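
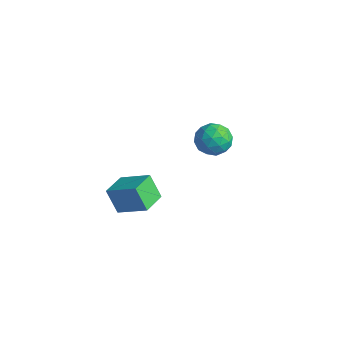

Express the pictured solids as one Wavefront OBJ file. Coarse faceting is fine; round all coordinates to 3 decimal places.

v -3.444 3.655 -0.364
v -2.704 3.966 -1.121
v -2.476 2.194 -0.019
v -1.736 2.505 -0.776
v -1.838 3.076 0.163
v -2.437 3.979 -0.05
v -2.743 2.181 -1.09
v -3.342 3.084 -1.303
v -2.271 3.055 -1.57
v -1.711 3.609 -0.796
v -3.469 2.551 -0.344
v -2.909 3.105 0.43
v -3.159 3.939 -0.773
v -2.021 2.221 -0.367
v -2.081 2.557 0.185
v -1.646 2.74 -0.26
v -3.002 3.947 -0.143
v -2.567 4.13 -0.589
v -2.058 3.606 0.166
v -2.613 2.03 -0.551
v -2.178 2.213 -0.997
v -3.534 3.42 -0.88
v -3.099 3.603 -1.325
v -3.122 2.554 -1.306
v -2.469 3.586 -1.482
v -1.9 2.727 -1.279
v -2.492 2.537 -1.463
v -2.844 3.068 -1.589
v -2.14 3.912 -1.027
v -1.571 3.053 -0.824
v -1.632 3.388 -0.272
v -1.983 3.919 -0.397
v -1.886 3.376 -1.29
v -3.609 3.107 -0.316
v -3.04 2.248 -0.113
v -3.197 2.241 -0.743
v -3.548 2.772 -0.868
v -3.28 3.433 0.139
v -2.711 2.574 0.342
v -2.336 3.092 0.449
v -2.688 3.623 0.323
v -3.294 2.784 0.15
v -1.049 -4.433 -1.298
v -1.765 -4.614 0.065
v -1.657 -3.057 -1.434
v -2.373 -3.239 -0.071
v 0.453 -3.681 -0.409
v -0.263 -3.863 0.954
v -0.155 -2.306 -0.545
v -0.871 -2.487 0.818
f 1 38 17
f 38 12 41
f 17 41 6
f 38 41 17
f 1 17 13
f 17 6 18
f 13 18 2
f 17 18 13
f 1 13 22
f 13 2 23
f 22 23 8
f 13 23 22
f 1 22 34
f 22 8 37
f 34 37 11
f 22 37 34
f 1 34 38
f 34 11 42
f 38 42 12
f 34 42 38
f 2 18 29
f 18 6 32
f 29 32 10
f 18 32 29
f 6 41 19
f 41 12 40
f 19 40 5
f 41 40 19
f 12 42 39
f 42 11 35
f 39 35 3
f 42 35 39
f 11 37 36
f 37 8 24
f 36 24 7
f 37 24 36
f 8 23 28
f 23 2 25
f 28 25 9
f 23 25 28
f 4 30 16
f 30 10 31
f 16 31 5
f 30 31 16
f 4 16 14
f 16 5 15
f 14 15 3
f 16 15 14
f 4 14 21
f 14 3 20
f 21 20 7
f 14 20 21
f 4 21 26
f 21 7 27
f 26 27 9
f 21 27 26
f 4 26 30
f 26 9 33
f 30 33 10
f 26 33 30
f 5 31 19
f 31 10 32
f 19 32 6
f 31 32 19
f 3 15 39
f 15 5 40
f 39 40 12
f 15 40 39
f 7 20 36
f 20 3 35
f 36 35 11
f 20 35 36
f 9 27 28
f 27 7 24
f 28 24 8
f 27 24 28
f 10 33 29
f 33 9 25
f 29 25 2
f 33 25 29
f 44 46 43
f 47 44 43
f 43 46 45
f 45 47 43
f 44 50 46
f 48 44 47
f 48 50 44
f 46 50 45
f 49 47 45
f 45 50 49
f 49 48 47
f 50 48 49



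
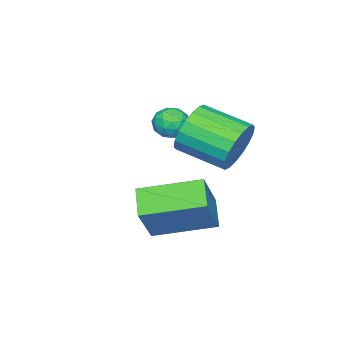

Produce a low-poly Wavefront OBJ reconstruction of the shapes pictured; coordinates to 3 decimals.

v 0.531 0.272 -1.273
v 1.042 0.084 -2.099
v 1.241 -1.6 -1.594
v 0.729 -1.412 -0.767
v 1.356 0.207 -1.815
v 1.555 -1.478 -1.31
v 1.507 0.342 -1.424
v 1.705 -1.343 -0.918
v 1.464 0.463 -1.003
v 1.662 -1.221 -0.497
v 1.236 0.547 -0.635
v 1.435 -1.138 -0.129
v 0.869 0.576 -0.393
v 1.067 -1.108 0.112
v 0.435 0.545 -0.326
v 0.633 -1.139 0.18
v 0.019 0.46 -0.446
v 0.218 -1.224 0.059
v -0.295 0.338 -0.73
v -0.096 -1.347 -0.225
v -0.445 0.203 -1.122
v -0.247 -1.482 -0.616
v -0.402 0.081 -1.543
v -0.204 -1.603 -1.037
v -0.175 -0.002 -1.911
v 0.024 -1.687 -1.405
v 0.193 -0.032 -2.152
v 0.391 -1.716 -1.647
v 0.627 -0.001 -2.22
v 0.825 -1.685 -1.714
v 2.35 0.691 -3.799
v 1.565 0.074 -3.209
v 3.311 0.858 -2.346
v 2.526 0.24 -1.756
v 3.394 -1.1 -4.284
v 2.609 -1.718 -3.694
v 4.355 -0.934 -2.831
v 3.57 -1.551 -2.241
v -0.423 -2.198 -1.174
v 0.192 -2.431 -1.094
v -0.692 -3.089 -1.706
v -0.077 -3.322 -1.626
v -0.48 -3.266 -1.104
v -0.314 -2.716 -0.775
v -0.186 -2.804 -2.025
v -0.02 -2.254 -1.696
v 0.339 -2.806 -1.62
v 0.156 -3.091 -1.051
v -0.656 -2.429 -1.749
v -0.839 -2.714 -1.18
v -0.092 -2.236 -1.087
v -0.408 -3.284 -1.713
v -0.645 -3.251 -1.406
v -0.283 -3.388 -1.359
v -0.39 -2.404 -0.9
v -0.028 -2.541 -0.853
v -0.423 -3.031 -0.859
v -0.472 -2.979 -1.947
v -0.11 -3.116 -1.9
v -0.217 -2.132 -1.441
v 0.145 -2.269 -1.394
v -0.077 -2.489 -1.941
v 0.355 -2.593 -1.349
v 0.198 -3.117 -1.662
v 0.134 -2.813 -1.897
v 0.231 -2.489 -1.703
v 0.248 -2.761 -1.015
v 0.091 -3.285 -1.328
v -0.146 -3.252 -1.021
v -0.049 -2.929 -0.827
v 0.335 -2.981 -1.324
v -0.591 -2.235 -1.472
v -0.748 -2.759 -1.785
v -0.451 -2.591 -1.973
v -0.354 -2.268 -1.779
v -0.698 -2.403 -1.138
v -0.855 -2.927 -1.451
v -0.731 -3.031 -1.097
v -0.634 -2.707 -0.903
v -0.835 -2.539 -1.476
f 2 1 5
f 2 5 3
f 3 5 6
f 3 6 4
f 5 1 7
f 5 7 6
f 6 7 8
f 6 8 4
f 7 1 9
f 7 9 8
f 8 9 10
f 8 10 4
f 9 1 11
f 9 11 10
f 10 11 12
f 10 12 4
f 11 1 13
f 11 13 12
f 12 13 14
f 12 14 4
f 13 1 15
f 13 15 14
f 14 15 16
f 14 16 4
f 15 1 17
f 15 17 16
f 16 17 18
f 16 18 4
f 17 1 19
f 17 19 18
f 18 19 20
f 18 20 4
f 19 1 21
f 19 21 20
f 20 21 22
f 20 22 4
f 21 1 23
f 21 23 22
f 22 23 24
f 22 24 4
f 23 1 25
f 23 25 24
f 24 25 26
f 24 26 4
f 25 1 27
f 25 27 26
f 26 27 28
f 26 28 4
f 27 1 29
f 27 29 28
f 28 29 30
f 28 30 4
f 29 1 2
f 29 2 30
f 30 2 3
f 30 3 4
f 32 34 31
f 35 32 31
f 31 34 33
f 33 35 31
f 32 38 34
f 36 32 35
f 36 38 32
f 34 38 33
f 37 35 33
f 33 38 37
f 37 36 35
f 38 36 37
f 39 76 55
f 76 50 79
f 55 79 44
f 76 79 55
f 39 55 51
f 55 44 56
f 51 56 40
f 55 56 51
f 39 51 60
f 51 40 61
f 60 61 46
f 51 61 60
f 39 60 72
f 60 46 75
f 72 75 49
f 60 75 72
f 39 72 76
f 72 49 80
f 76 80 50
f 72 80 76
f 40 56 67
f 56 44 70
f 67 70 48
f 56 70 67
f 44 79 57
f 79 50 78
f 57 78 43
f 79 78 57
f 50 80 77
f 80 49 73
f 77 73 41
f 80 73 77
f 49 75 74
f 75 46 62
f 74 62 45
f 75 62 74
f 46 61 66
f 61 40 63
f 66 63 47
f 61 63 66
f 42 68 54
f 68 48 69
f 54 69 43
f 68 69 54
f 42 54 52
f 54 43 53
f 52 53 41
f 54 53 52
f 42 52 59
f 52 41 58
f 59 58 45
f 52 58 59
f 42 59 64
f 59 45 65
f 64 65 47
f 59 65 64
f 42 64 68
f 64 47 71
f 68 71 48
f 64 71 68
f 43 69 57
f 69 48 70
f 57 70 44
f 69 70 57
f 41 53 77
f 53 43 78
f 77 78 50
f 53 78 77
f 45 58 74
f 58 41 73
f 74 73 49
f 58 73 74
f 47 65 66
f 65 45 62
f 66 62 46
f 65 62 66
f 48 71 67
f 71 47 63
f 67 63 40
f 71 63 67



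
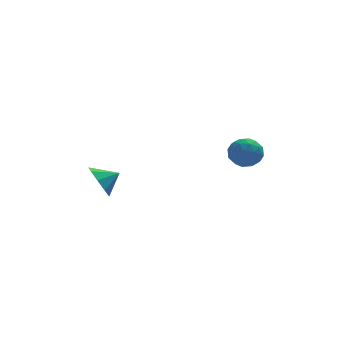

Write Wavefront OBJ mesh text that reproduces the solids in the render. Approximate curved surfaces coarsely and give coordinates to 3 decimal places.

v -4.254 3.152 -3.872
v -3.928 3.67 -4.598
v -3.326 3.188 -3.428
v -4.165 4.06 -4.135
v -4.443 4.025 -3.549
v -4.634 3.581 -3.114
v -4.646 2.936 -3.034
v -4.476 2.392 -3.345
v -4.202 2.204 -3.904
v -3.952 2.458 -4.447
v -3.844 3.037 -4.721
v 1.417 1.929 -1.574
v 2.11 2.172 -2.005
v 1.73 0.608 -1.815
v 2.423 0.851 -2.246
v 2.385 0.963 -1.403
v 2.192 1.779 -1.254
v 1.648 1.001 -2.566
v 1.455 1.817 -2.417
v 2.253 1.598 -2.619
v 2.709 1.575 -1.899
v 1.131 1.205 -1.921
v 1.587 1.182 -1.201
v 1.736 2.166 -1.768
v 2.104 0.614 -2.052
v 2.082 0.68 -1.556
v 2.489 0.822 -1.809
v 1.784 1.935 -1.327
v 2.192 2.078 -1.58
v 2.353 1.368 -1.226
v 1.648 0.702 -2.24
v 2.056 0.845 -2.493
v 1.351 1.958 -2.011
v 1.758 2.1 -2.264
v 1.487 1.412 -2.594
v 2.227 1.972 -2.382
v 2.411 1.196 -2.524
v 1.956 1.283 -2.712
v 1.842 1.763 -2.625
v 2.495 1.958 -1.96
v 2.679 1.182 -2.101
v 2.657 1.248 -1.605
v 2.543 1.727 -1.518
v 2.579 1.621 -2.32
v 1.161 1.598 -1.719
v 1.345 0.822 -1.86
v 1.297 1.053 -2.302
v 1.183 1.532 -2.215
v 1.429 1.584 -1.296
v 1.613 0.808 -1.438
v 1.998 1.017 -1.195
v 1.884 1.497 -1.108
v 1.261 1.159 -1.5
f 2 1 4
f 2 4 3
f 4 1 5
f 4 5 3
f 5 1 6
f 5 6 3
f 6 1 7
f 6 7 3
f 7 1 8
f 7 8 3
f 8 1 9
f 8 9 3
f 9 1 10
f 9 10 3
f 10 1 11
f 10 11 3
f 11 1 2
f 11 2 3
f 12 49 28
f 49 23 52
f 28 52 17
f 49 52 28
f 12 28 24
f 28 17 29
f 24 29 13
f 28 29 24
f 12 24 33
f 24 13 34
f 33 34 19
f 24 34 33
f 12 33 45
f 33 19 48
f 45 48 22
f 33 48 45
f 12 45 49
f 45 22 53
f 49 53 23
f 45 53 49
f 13 29 40
f 29 17 43
f 40 43 21
f 29 43 40
f 17 52 30
f 52 23 51
f 30 51 16
f 52 51 30
f 23 53 50
f 53 22 46
f 50 46 14
f 53 46 50
f 22 48 47
f 48 19 35
f 47 35 18
f 48 35 47
f 19 34 39
f 34 13 36
f 39 36 20
f 34 36 39
f 15 41 27
f 41 21 42
f 27 42 16
f 41 42 27
f 15 27 25
f 27 16 26
f 25 26 14
f 27 26 25
f 15 25 32
f 25 14 31
f 32 31 18
f 25 31 32
f 15 32 37
f 32 18 38
f 37 38 20
f 32 38 37
f 15 37 41
f 37 20 44
f 41 44 21
f 37 44 41
f 16 42 30
f 42 21 43
f 30 43 17
f 42 43 30
f 14 26 50
f 26 16 51
f 50 51 23
f 26 51 50
f 18 31 47
f 31 14 46
f 47 46 22
f 31 46 47
f 20 38 39
f 38 18 35
f 39 35 19
f 38 35 39
f 21 44 40
f 44 20 36
f 40 36 13
f 44 36 40



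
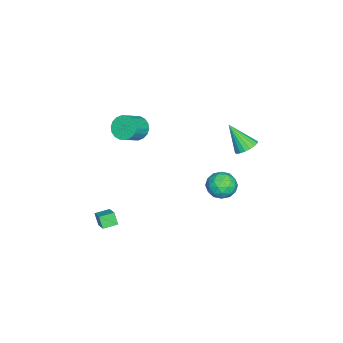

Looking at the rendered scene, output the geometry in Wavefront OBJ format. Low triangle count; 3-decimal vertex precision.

v -4.282 -3.783 -0.691
v -3.795 -3.88 -1.406
v -2.732 -4.314 -0.623
v -3.218 -4.217 0.091
v -3.723 -3.514 -1.302
v -2.659 -3.948 -0.519
v -3.761 -3.202 -1.076
v -2.698 -3.636 -0.294
v -3.903 -3.004 -0.775
v -2.839 -3.438 0.008
v -4.119 -2.961 -0.457
v -3.056 -3.395 0.326
v -4.368 -3.081 -0.185
v -3.304 -3.515 0.598
v -4.6 -3.339 -0.014
v -3.536 -3.773 0.769
v -4.768 -3.686 0.023
v -3.705 -4.12 0.806
v -4.841 -4.052 -0.081
v -3.777 -4.486 0.702
v -4.802 -4.364 -0.306
v -3.739 -4.798 0.476
v -4.661 -4.562 -0.608
v -3.597 -4.996 0.175
v -4.444 -4.605 -0.926
v -3.381 -5.039 -0.143
v -4.196 -4.485 -1.198
v -3.132 -4.919 -0.415
v -3.964 -4.227 -1.369
v -2.9 -4.661 -0.586
v 2.602 -3.131 -3.227
v 2.331 -3.425 -2.5
v 3.439 -2.604 -2.701
v 3.168 -2.899 -1.974
v 3.112 -3.841 -3.326
v 2.841 -4.136 -2.599
v 3.949 -3.315 -2.8
v 3.678 -3.609 -2.073
v 0.044 3.732 2.555
v 0.737 3.815 2.768
v -0.264 2.648 3.985
v 0.586 4.059 2.92
v 0.327 4.238 3
v 0.012 4.316 2.992
v -0.297 4.279 2.897
v -0.538 4.134 2.735
v -0.664 3.909 2.537
v -0.65 3.649 2.343
v -0.498 3.405 2.191
v -0.239 3.226 2.111
v 0.076 3.147 2.119
v 0.385 3.184 2.214
v 0.626 3.33 2.376
v 0.752 3.555 2.573
v -3.068 2.487 -4.143
v -2.357 1.885 -3.813
v -4.143 1.315 -3.967
v -3.432 0.713 -3.637
v -3.724 1.481 -3.087
v -3.06 2.205 -3.196
v -3.44 0.995 -4.584
v -2.776 1.719 -4.693
v -2.587 0.963 -4.085
v -2.763 1.263 -3.16
v -3.737 1.937 -4.62
v -3.913 2.237 -3.695
v -2.618 2.289 -3.993
v -3.882 0.911 -3.787
v -4.053 1.363 -3.464
v -3.636 1.009 -3.269
v -3.032 2.477 -3.631
v -2.614 2.123 -3.437
v -3.417 1.886 -3.01
v -3.886 1.077 -4.343
v -3.468 0.723 -4.149
v -2.864 2.191 -4.511
v -2.447 1.837 -4.316
v -3.083 1.314 -4.77
v -2.336 1.393 -3.959
v -2.967 0.704 -3.856
v -2.972 0.87 -4.413
v -2.582 1.295 -4.477
v -2.439 1.569 -3.416
v -3.071 0.881 -3.312
v -3.243 1.332 -2.989
v -2.852 1.757 -3.053
v -2.574 1.027 -3.576
v -3.429 2.319 -4.468
v -4.061 1.631 -4.364
v -3.648 1.443 -4.727
v -3.257 1.868 -4.791
v -3.533 2.496 -3.924
v -4.164 1.807 -3.821
v -3.918 1.905 -3.303
v -3.528 2.33 -3.367
v -3.926 2.173 -4.204
f 2 1 5
f 2 5 3
f 3 5 6
f 3 6 4
f 5 1 7
f 5 7 6
f 6 7 8
f 6 8 4
f 7 1 9
f 7 9 8
f 8 9 10
f 8 10 4
f 9 1 11
f 9 11 10
f 10 11 12
f 10 12 4
f 11 1 13
f 11 13 12
f 12 13 14
f 12 14 4
f 13 1 15
f 13 15 14
f 14 15 16
f 14 16 4
f 15 1 17
f 15 17 16
f 16 17 18
f 16 18 4
f 17 1 19
f 17 19 18
f 18 19 20
f 18 20 4
f 19 1 21
f 19 21 20
f 20 21 22
f 20 22 4
f 21 1 23
f 21 23 22
f 22 23 24
f 22 24 4
f 23 1 25
f 23 25 24
f 24 25 26
f 24 26 4
f 25 1 27
f 25 27 26
f 26 27 28
f 26 28 4
f 27 1 29
f 27 29 28
f 28 29 30
f 28 30 4
f 29 1 2
f 29 2 30
f 30 2 3
f 30 3 4
f 32 34 31
f 35 32 31
f 31 34 33
f 33 35 31
f 32 38 34
f 36 32 35
f 36 38 32
f 34 38 33
f 37 35 33
f 33 38 37
f 37 36 35
f 38 36 37
f 40 39 42
f 40 42 41
f 42 39 43
f 42 43 41
f 43 39 44
f 43 44 41
f 44 39 45
f 44 45 41
f 45 39 46
f 45 46 41
f 46 39 47
f 46 47 41
f 47 39 48
f 47 48 41
f 48 39 49
f 48 49 41
f 49 39 50
f 49 50 41
f 50 39 51
f 50 51 41
f 51 39 52
f 51 52 41
f 52 39 53
f 52 53 41
f 53 39 54
f 53 54 41
f 54 39 40
f 54 40 41
f 55 92 71
f 92 66 95
f 71 95 60
f 92 95 71
f 55 71 67
f 71 60 72
f 67 72 56
f 71 72 67
f 55 67 76
f 67 56 77
f 76 77 62
f 67 77 76
f 55 76 88
f 76 62 91
f 88 91 65
f 76 91 88
f 55 88 92
f 88 65 96
f 92 96 66
f 88 96 92
f 56 72 83
f 72 60 86
f 83 86 64
f 72 86 83
f 60 95 73
f 95 66 94
f 73 94 59
f 95 94 73
f 66 96 93
f 96 65 89
f 93 89 57
f 96 89 93
f 65 91 90
f 91 62 78
f 90 78 61
f 91 78 90
f 62 77 82
f 77 56 79
f 82 79 63
f 77 79 82
f 58 84 70
f 84 64 85
f 70 85 59
f 84 85 70
f 58 70 68
f 70 59 69
f 68 69 57
f 70 69 68
f 58 68 75
f 68 57 74
f 75 74 61
f 68 74 75
f 58 75 80
f 75 61 81
f 80 81 63
f 75 81 80
f 58 80 84
f 80 63 87
f 84 87 64
f 80 87 84
f 59 85 73
f 85 64 86
f 73 86 60
f 85 86 73
f 57 69 93
f 69 59 94
f 93 94 66
f 69 94 93
f 61 74 90
f 74 57 89
f 90 89 65
f 74 89 90
f 63 81 82
f 81 61 78
f 82 78 62
f 81 78 82
f 64 87 83
f 87 63 79
f 83 79 56
f 87 79 83



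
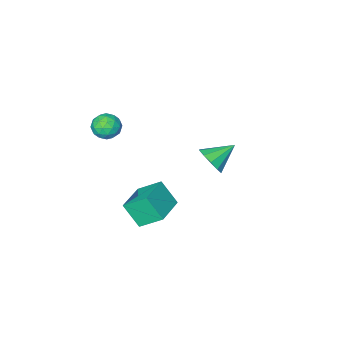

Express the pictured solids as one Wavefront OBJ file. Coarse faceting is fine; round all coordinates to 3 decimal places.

v -1.868 -1.075 -0.479
v -1.512 -1.526 0.253
v -3.232 -0.825 0.339
v -1.379 -0.969 0.305
v -1.432 -0.453 0.058
v -1.652 -0.174 -0.394
v -1.954 -0.239 -0.878
v -2.223 -0.624 -1.21
v -2.357 -1.18 -1.263
v -2.303 -1.697 -1.016
v -2.083 -1.975 -0.564
v -1.781 -1.91 -0.079
v 2.733 -2.296 4.09
v 3.508 -2.247 4.353
v 3.132 -3.013 3.047
v 3.907 -2.964 3.31
v 3.36 -3.408 3.728
v 3.113 -2.966 4.373
v 3.527 -2.294 3.027
v 3.28 -1.852 3.672
v 3.999 -2.246 3.696
v 3.896 -2.935 4.129
v 2.744 -2.325 3.271
v 2.641 -3.014 3.704
v 3.086 -2.209 4.313
v 3.554 -3.051 3.087
v 3.233 -3.313 3.333
v 3.688 -3.284 3.487
v 2.853 -2.631 4.325
v 3.309 -2.602 4.479
v 3.222 -3.285 4.112
v 3.331 -2.658 2.921
v 3.787 -2.629 3.075
v 2.952 -1.976 3.913
v 3.407 -1.947 4.067
v 3.418 -1.975 3.288
v 3.83 -2.179 4.081
v 4.064 -2.601 3.468
v 3.841 -2.207 3.302
v 3.696 -1.947 3.681
v 3.769 -2.584 4.336
v 4.003 -3.005 3.723
v 3.682 -3.267 3.969
v 3.537 -3.006 4.348
v 4.057 -2.583 3.95
v 2.637 -2.255 3.677
v 2.871 -2.676 3.064
v 3.103 -2.254 3.052
v 2.958 -1.993 3.431
v 2.576 -2.659 3.932
v 2.81 -3.081 3.319
v 2.944 -3.313 3.719
v 2.799 -3.053 4.098
v 2.583 -2.677 3.45
v 1.33 -1.034 -1.958
v 1.768 -0.761 -2.263
v 2.33 -0.786 -0.302
v 1.607 -0.559 -2.197
v 1.391 -0.451 -2.082
v 1.163 -0.458 -1.943
v 0.968 -0.579 -1.807
v 0.845 -0.791 -1.701
v 0.817 -1.051 -1.645
v 0.891 -1.307 -1.652
v 1.052 -1.509 -1.718
v 1.268 -1.618 -1.833
v 1.496 -1.61 -1.972
v 1.691 -1.489 -2.108
v 1.814 -1.277 -2.214
v 1.842 -1.018 -2.27
v 2.424 2.164 0.779
v 2.789 1.327 1.969
v 3.935 3.136 0.999
v 4.3 2.299 2.189
v 3.16 1.221 -0.109
v 3.525 0.384 1.081
v 4.671 2.193 0.111
v 5.036 1.356 1.301
f 2 1 4
f 2 4 3
f 4 1 5
f 4 5 3
f 5 1 6
f 5 6 3
f 6 1 7
f 6 7 3
f 7 1 8
f 7 8 3
f 8 1 9
f 8 9 3
f 9 1 10
f 9 10 3
f 10 1 11
f 10 11 3
f 11 1 12
f 11 12 3
f 12 1 2
f 12 2 3
f 13 50 29
f 50 24 53
f 29 53 18
f 50 53 29
f 13 29 25
f 29 18 30
f 25 30 14
f 29 30 25
f 13 25 34
f 25 14 35
f 34 35 20
f 25 35 34
f 13 34 46
f 34 20 49
f 46 49 23
f 34 49 46
f 13 46 50
f 46 23 54
f 50 54 24
f 46 54 50
f 14 30 41
f 30 18 44
f 41 44 22
f 30 44 41
f 18 53 31
f 53 24 52
f 31 52 17
f 53 52 31
f 24 54 51
f 54 23 47
f 51 47 15
f 54 47 51
f 23 49 48
f 49 20 36
f 48 36 19
f 49 36 48
f 20 35 40
f 35 14 37
f 40 37 21
f 35 37 40
f 16 42 28
f 42 22 43
f 28 43 17
f 42 43 28
f 16 28 26
f 28 17 27
f 26 27 15
f 28 27 26
f 16 26 33
f 26 15 32
f 33 32 19
f 26 32 33
f 16 33 38
f 33 19 39
f 38 39 21
f 33 39 38
f 16 38 42
f 38 21 45
f 42 45 22
f 38 45 42
f 17 43 31
f 43 22 44
f 31 44 18
f 43 44 31
f 15 27 51
f 27 17 52
f 51 52 24
f 27 52 51
f 19 32 48
f 32 15 47
f 48 47 23
f 32 47 48
f 21 39 40
f 39 19 36
f 40 36 20
f 39 36 40
f 22 45 41
f 45 21 37
f 41 37 14
f 45 37 41
f 56 55 58
f 56 58 57
f 58 55 59
f 58 59 57
f 59 55 60
f 59 60 57
f 60 55 61
f 60 61 57
f 61 55 62
f 61 62 57
f 62 55 63
f 62 63 57
f 63 55 64
f 63 64 57
f 64 55 65
f 64 65 57
f 65 55 66
f 65 66 57
f 66 55 67
f 66 67 57
f 67 55 68
f 67 68 57
f 68 55 69
f 68 69 57
f 69 55 70
f 69 70 57
f 70 55 56
f 70 56 57
f 72 74 71
f 75 72 71
f 71 74 73
f 73 75 71
f 72 78 74
f 76 72 75
f 76 78 72
f 74 78 73
f 77 75 73
f 73 78 77
f 77 76 75
f 78 76 77



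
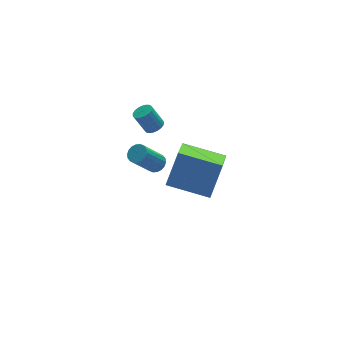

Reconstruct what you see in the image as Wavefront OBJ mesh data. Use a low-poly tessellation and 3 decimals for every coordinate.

v -2.573 3.322 -3.459
v -2.117 3.203 -3.137
v -3.232 2.979 -1.64
v -3.687 3.098 -1.961
v -2.138 3.455 -3.115
v -3.252 3.231 -1.618
v -2.245 3.681 -3.161
v -3.359 3.457 -1.664
v -2.416 3.835 -3.266
v -3.531 3.611 -1.768
v -2.619 3.888 -3.409
v -3.734 3.664 -1.911
v -2.813 3.829 -3.562
v -3.927 3.605 -2.064
v -2.959 3.669 -3.694
v -4.073 3.445 -2.197
v -3.028 3.441 -3.78
v -4.143 3.217 -2.283
v -3.008 3.189 -3.802
v -4.122 2.965 -2.305
v -2.901 2.963 -3.756
v -4.015 2.739 -2.259
v -2.729 2.809 -3.652
v -3.844 2.585 -2.154
v -2.526 2.756 -3.509
v -3.641 2.532 -2.011
v -2.333 2.815 -3.356
v -3.447 2.591 -1.858
v -2.187 2.975 -3.223
v -3.301 2.751 -1.726
v -3.263 1.884 1.193
v -2.823 1.719 1.438
v -3.297 2.05 2.512
v -3.737 2.216 2.267
v -2.775 1.929 1.394
v -3.249 2.261 2.469
v -2.811 2.132 1.316
v -3.285 2.464 2.39
v -2.925 2.292 1.216
v -3.399 2.624 2.29
v -3.098 2.381 1.112
v -3.572 2.713 2.186
v -3.299 2.385 1.022
v -3.773 2.716 2.097
v -3.494 2.302 0.962
v -3.968 2.633 2.036
v -3.649 2.146 0.942
v -4.123 2.478 2.016
v -3.737 1.946 0.965
v -4.211 2.278 2.039
v -3.744 1.734 1.027
v -4.218 2.066 2.101
v -3.667 1.549 1.118
v -4.141 1.881 2.192
v -3.52 1.422 1.222
v -3.994 1.753 2.296
v -3.329 1.374 1.321
v -3.803 1.706 2.395
v -3.127 1.415 1.398
v -3.601 1.747 2.472
v -2.948 1.537 1.439
v -3.422 1.869 2.514
v -3.808 -1.271 0.512
v -4.739 -2.836 1.598
v -2.933 -0.706 2.077
v -3.864 -2.27 3.163
v -2.156 -2.57 0.057
v -3.087 -4.134 1.143
v -1.281 -2.004 1.622
v -2.212 -3.569 2.708
f 2 1 5
f 2 5 3
f 3 5 6
f 3 6 4
f 5 1 7
f 5 7 6
f 6 7 8
f 6 8 4
f 7 1 9
f 7 9 8
f 8 9 10
f 8 10 4
f 9 1 11
f 9 11 10
f 10 11 12
f 10 12 4
f 11 1 13
f 11 13 12
f 12 13 14
f 12 14 4
f 13 1 15
f 13 15 14
f 14 15 16
f 14 16 4
f 15 1 17
f 15 17 16
f 16 17 18
f 16 18 4
f 17 1 19
f 17 19 18
f 18 19 20
f 18 20 4
f 19 1 21
f 19 21 20
f 20 21 22
f 20 22 4
f 21 1 23
f 21 23 22
f 22 23 24
f 22 24 4
f 23 1 25
f 23 25 24
f 24 25 26
f 24 26 4
f 25 1 27
f 25 27 26
f 26 27 28
f 26 28 4
f 27 1 29
f 27 29 28
f 28 29 30
f 28 30 4
f 29 1 2
f 29 2 30
f 30 2 3
f 30 3 4
f 32 31 35
f 32 35 33
f 33 35 36
f 33 36 34
f 35 31 37
f 35 37 36
f 36 37 38
f 36 38 34
f 37 31 39
f 37 39 38
f 38 39 40
f 38 40 34
f 39 31 41
f 39 41 40
f 40 41 42
f 40 42 34
f 41 31 43
f 41 43 42
f 42 43 44
f 42 44 34
f 43 31 45
f 43 45 44
f 44 45 46
f 44 46 34
f 45 31 47
f 45 47 46
f 46 47 48
f 46 48 34
f 47 31 49
f 47 49 48
f 48 49 50
f 48 50 34
f 49 31 51
f 49 51 50
f 50 51 52
f 50 52 34
f 51 31 53
f 51 53 52
f 52 53 54
f 52 54 34
f 53 31 55
f 53 55 54
f 54 55 56
f 54 56 34
f 55 31 57
f 55 57 56
f 56 57 58
f 56 58 34
f 57 31 59
f 57 59 58
f 58 59 60
f 58 60 34
f 59 31 61
f 59 61 60
f 60 61 62
f 60 62 34
f 61 31 32
f 61 32 62
f 62 32 33
f 62 33 34
f 64 66 63
f 67 64 63
f 63 66 65
f 65 67 63
f 64 70 66
f 68 64 67
f 68 70 64
f 66 70 65
f 69 67 65
f 65 70 69
f 69 68 67
f 70 68 69



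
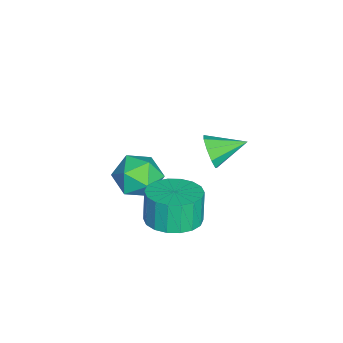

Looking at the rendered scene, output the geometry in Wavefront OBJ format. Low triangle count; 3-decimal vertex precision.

v -3.725 -2.895 -3.05
v -3.184 -3.395 -3.829
v -4.076 -4.425 -2.311
v -3.535 -4.925 -3.09
v -3.01 -4.324 -2.374
v -2.793 -3.378 -2.831
v -4.467 -4.442 -3.309
v -4.25 -3.496 -3.766
v -3.643 -4.351 -3.99
v -2.743 -4.279 -3.412
v -4.517 -3.541 -2.728
v -3.617 -3.469 -2.15
v -1.099 -2.144 -2.928
v -0.384 -1.33 -2.738
v -0.726 -1.342 -1.401
v -1.441 -2.156 -1.592
v -0.798 -1.089 -2.842
v -1.14 -1.102 -1.505
v -1.271 -1.058 -2.962
v -1.613 -1.07 -1.625
v -1.71 -1.241 -3.076
v -2.052 -1.254 -1.739
v -2.029 -1.603 -3.161
v -2.37 -1.616 -1.824
v -2.163 -2.073 -3.2
v -2.505 -2.085 -1.863
v -2.086 -2.556 -3.185
v -2.428 -2.569 -1.848
v -1.814 -2.958 -3.119
v -2.156 -2.97 -1.782
v -1.4 -3.198 -3.015
v -1.742 -3.211 -1.678
v -0.927 -3.23 -2.895
v -1.269 -3.242 -1.558
v -0.488 -3.046 -2.781
v -0.83 -3.059 -1.444
v -0.17 -2.684 -2.696
v -0.511 -2.697 -1.359
v -0.035 -2.215 -2.657
v -0.377 -2.227 -1.32
v -0.112 -1.731 -2.672
v -0.454 -1.744 -1.335
v -0.998 -0.809 1.459
v -0.746 -0.523 0.824
v -1.382 0.469 1.881
v -1.232 -0.653 0.774
v -1.609 -0.856 1.045
v -1.7 -1.037 1.509
v -1.462 -1.111 1.949
v -1.007 -1.044 2.16
v -0.547 -0.867 2.043
v -0.299 -0.663 1.652
v -0.377 -0.527 1.171
f 1 12 6
f 1 6 2
f 1 2 8
f 1 8 11
f 1 11 12
f 2 6 10
f 6 12 5
f 12 11 3
f 11 8 7
f 8 2 9
f 4 10 5
f 4 5 3
f 4 3 7
f 4 7 9
f 4 9 10
f 5 10 6
f 3 5 12
f 7 3 11
f 9 7 8
f 10 9 2
f 14 13 17
f 14 17 15
f 15 17 18
f 15 18 16
f 17 13 19
f 17 19 18
f 18 19 20
f 18 20 16
f 19 13 21
f 19 21 20
f 20 21 22
f 20 22 16
f 21 13 23
f 21 23 22
f 22 23 24
f 22 24 16
f 23 13 25
f 23 25 24
f 24 25 26
f 24 26 16
f 25 13 27
f 25 27 26
f 26 27 28
f 26 28 16
f 27 13 29
f 27 29 28
f 28 29 30
f 28 30 16
f 29 13 31
f 29 31 30
f 30 31 32
f 30 32 16
f 31 13 33
f 31 33 32
f 32 33 34
f 32 34 16
f 33 13 35
f 33 35 34
f 34 35 36
f 34 36 16
f 35 13 37
f 35 37 36
f 36 37 38
f 36 38 16
f 37 13 39
f 37 39 38
f 38 39 40
f 38 40 16
f 39 13 41
f 39 41 40
f 40 41 42
f 40 42 16
f 41 13 14
f 41 14 42
f 42 14 15
f 42 15 16
f 44 43 46
f 44 46 45
f 46 43 47
f 46 47 45
f 47 43 48
f 47 48 45
f 48 43 49
f 48 49 45
f 49 43 50
f 49 50 45
f 50 43 51
f 50 51 45
f 51 43 52
f 51 52 45
f 52 43 53
f 52 53 45
f 53 43 44
f 53 44 45



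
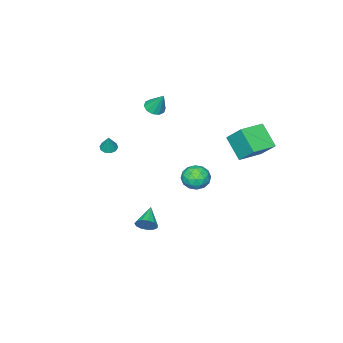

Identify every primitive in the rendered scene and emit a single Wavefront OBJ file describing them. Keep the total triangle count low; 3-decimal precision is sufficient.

v 3.168 0.661 -2.754
v 3.62 0.286 -2.336
v 1.972 -0.061 -2.106
v 3.528 0.623 -2.131
v 3.322 0.972 -2.123
v 3.067 1.223 -2.315
v 2.844 1.295 -2.647
v 2.725 1.165 -3.012
v 2.746 0.875 -3.296
v 2.901 0.518 -3.407
v 3.142 0.205 -3.311
v 3.39 0.037 -3.038
v 3.569 0.067 -2.675
v 2.481 -3.038 2.253
v 3.003 -3.209 2.148
v 2.819 -2.702 3.387
v 2.98 -2.876 2.056
v 2.765 -2.605 2.04
v 2.442 -2.499 2.105
v 2.134 -2.599 2.227
v 1.958 -2.866 2.358
v 1.982 -3.199 2.45
v 2.196 -3.47 2.466
v 2.519 -3.576 2.401
v 2.828 -3.477 2.279
v -3.379 4.08 1.901
v -3.729 2.758 3.148
v -3.328 5.239 3.144
v -3.679 3.917 4.39
v -1.661 3.803 2.09
v -2.012 2.481 3.336
v -1.611 4.962 3.332
v -1.961 3.64 4.579
v -3.077 -4.367 2.681
v -2.347 -4.383 2.683
v -3.063 -3.573 4.059
v -2.477 -4.008 2.469
v -2.837 -3.771 2.335
v -3.288 -3.761 2.334
v -3.658 -3.982 2.465
v -3.806 -4.351 2.679
v -3.676 -4.726 2.894
v -3.316 -4.963 3.027
v -2.865 -4.973 3.029
v -2.495 -4.752 2.897
v -0.861 1.744 -0.167
v -0.183 1.04 -0.204
v -1.917 0.76 -0.816
v -1.239 0.056 -0.853
v -1.592 0.351 0.01
v -0.939 0.959 0.411
v -1.161 0.841 -1.431
v -0.508 1.449 -1.03
v -0.368 0.482 -0.985
v -0.635 0.18 -0.094
v -1.465 1.62 -0.926
v -1.732 1.318 -0.035
v -0.43 1.478 -0.128
v -1.67 0.322 -0.892
v -1.878 0.495 -0.384
v -1.479 0.082 -0.406
v -0.874 1.431 0.233
v -0.475 1.017 0.212
v -1.303 0.613 0.337
v -1.625 0.783 -1.232
v -1.226 0.369 -1.253
v -0.621 1.718 -0.614
v -0.222 1.305 -0.636
v -0.797 1.187 -1.357
v -0.14 0.736 -0.609
v -0.76 0.158 -0.99
v -0.715 0.619 -1.331
v -0.331 0.977 -1.095
v -0.296 0.559 -0.085
v -0.917 -0.019 -0.467
v -1.124 0.154 0.041
v -0.741 0.511 0.276
v -0.405 0.231 -0.544
v -1.183 1.819 -0.553
v -1.804 1.241 -0.935
v -1.359 1.289 -1.296
v -0.976 1.646 -1.061
v -1.34 1.642 -0.03
v -1.96 1.064 -0.411
v -1.769 0.823 0.075
v -1.385 1.181 0.311
v -1.695 1.569 -0.476
f 2 1 4
f 2 4 3
f 4 1 5
f 4 5 3
f 5 1 6
f 5 6 3
f 6 1 7
f 6 7 3
f 7 1 8
f 7 8 3
f 8 1 9
f 8 9 3
f 9 1 10
f 9 10 3
f 10 1 11
f 10 11 3
f 11 1 12
f 11 12 3
f 12 1 13
f 12 13 3
f 13 1 2
f 13 2 3
f 15 14 17
f 15 17 16
f 17 14 18
f 17 18 16
f 18 14 19
f 18 19 16
f 19 14 20
f 19 20 16
f 20 14 21
f 20 21 16
f 21 14 22
f 21 22 16
f 22 14 23
f 22 23 16
f 23 14 24
f 23 24 16
f 24 14 25
f 24 25 16
f 25 14 15
f 25 15 16
f 27 29 26
f 30 27 26
f 26 29 28
f 28 30 26
f 27 33 29
f 31 27 30
f 31 33 27
f 29 33 28
f 32 30 28
f 28 33 32
f 32 31 30
f 33 31 32
f 35 34 37
f 35 37 36
f 37 34 38
f 37 38 36
f 38 34 39
f 38 39 36
f 39 34 40
f 39 40 36
f 40 34 41
f 40 41 36
f 41 34 42
f 41 42 36
f 42 34 43
f 42 43 36
f 43 34 44
f 43 44 36
f 44 34 45
f 44 45 36
f 45 34 35
f 45 35 36
f 46 83 62
f 83 57 86
f 62 86 51
f 83 86 62
f 46 62 58
f 62 51 63
f 58 63 47
f 62 63 58
f 46 58 67
f 58 47 68
f 67 68 53
f 58 68 67
f 46 67 79
f 67 53 82
f 79 82 56
f 67 82 79
f 46 79 83
f 79 56 87
f 83 87 57
f 79 87 83
f 47 63 74
f 63 51 77
f 74 77 55
f 63 77 74
f 51 86 64
f 86 57 85
f 64 85 50
f 86 85 64
f 57 87 84
f 87 56 80
f 84 80 48
f 87 80 84
f 56 82 81
f 82 53 69
f 81 69 52
f 82 69 81
f 53 68 73
f 68 47 70
f 73 70 54
f 68 70 73
f 49 75 61
f 75 55 76
f 61 76 50
f 75 76 61
f 49 61 59
f 61 50 60
f 59 60 48
f 61 60 59
f 49 59 66
f 59 48 65
f 66 65 52
f 59 65 66
f 49 66 71
f 66 52 72
f 71 72 54
f 66 72 71
f 49 71 75
f 71 54 78
f 75 78 55
f 71 78 75
f 50 76 64
f 76 55 77
f 64 77 51
f 76 77 64
f 48 60 84
f 60 50 85
f 84 85 57
f 60 85 84
f 52 65 81
f 65 48 80
f 81 80 56
f 65 80 81
f 54 72 73
f 72 52 69
f 73 69 53
f 72 69 73
f 55 78 74
f 78 54 70
f 74 70 47
f 78 70 74



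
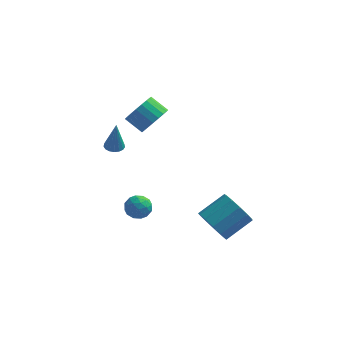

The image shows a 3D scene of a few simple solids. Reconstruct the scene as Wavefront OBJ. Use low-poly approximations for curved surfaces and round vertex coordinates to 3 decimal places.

v -3.262 2.691 -0.662
v -2.987 3.167 -0.644
v -3.098 2.529 1.102
v -3.238 3.239 -0.614
v -3.495 3.185 -0.595
v -3.699 3.018 -0.592
v -3.802 2.776 -0.604
v -3.782 2.515 -0.63
v -3.643 2.294 -0.664
v -3.416 2.164 -0.697
v -3.154 2.155 -0.722
v -2.917 2.269 -0.733
v -2.759 2.479 -0.729
v -2.716 2.738 -0.709
v -2.798 2.986 -0.678
v -1.124 2.676 1.548
v -0.537 3.162 2.131
v -1.468 3.49 2.796
v -2.056 3.004 2.212
v -0.633 3.439 1.86
v -1.564 3.767 2.525
v -0.814 3.584 1.535
v -1.745 3.912 2.2
v -1.048 3.572 1.212
v -1.979 3.9 1.877
v -1.296 3.405 0.948
v -2.227 3.733 1.612
v -1.514 3.112 0.787
v -2.445 3.44 1.451
v -1.665 2.744 0.757
v -2.596 3.072 1.422
v -1.722 2.364 0.864
v -2.653 2.692 1.529
v -1.676 2.038 1.09
v -2.607 2.366 1.754
v -1.535 1.822 1.395
v -2.466 2.15 2.059
v -1.323 1.754 1.726
v -2.254 2.082 2.39
v -1.076 1.845 2.026
v -2.007 2.173 2.691
v -0.838 2.08 2.244
v -1.769 2.408 2.908
v -0.649 2.418 2.341
v -1.58 2.746 3.005
v -0.543 2.801 2.301
v -1.474 3.129 2.966
v -1.326 -0.191 -2.369
v -0.799 -0.568 -2.761
v -1.841 -1.252 -2.039
v -1.314 -1.629 -2.431
v -1.123 -1.256 -1.8
v -0.805 -0.6 -2.004
v -1.835 -1.22 -2.796
v -1.517 -0.564 -3
v -1.114 -1.204 -3.024
v -0.673 -1.226 -2.409
v -1.967 -0.594 -2.391
v -1.526 -0.616 -1.776
v -1.018 -0.286 -2.594
v -1.622 -1.534 -2.206
v -1.51 -1.315 -1.836
v -1.2 -1.536 -2.066
v -1.021 -0.305 -2.149
v -0.711 -0.527 -2.379
v -0.901 -0.931 -1.815
v -1.929 -1.293 -2.421
v -1.619 -1.515 -2.651
v -1.44 -0.284 -2.734
v -1.13 -0.505 -2.964
v -1.739 -0.889 -2.985
v -0.893 -0.882 -2.979
v -1.195 -1.506 -2.785
v -1.502 -1.265 -2.999
v -1.315 -0.879 -3.119
v -0.634 -0.895 -2.617
v -0.936 -1.519 -2.423
v -0.824 -1.299 -2.053
v -0.637 -0.914 -2.173
v -0.819 -1.269 -2.772
v -1.704 -0.301 -2.377
v -2.006 -0.925 -2.183
v -2.003 -0.906 -2.627
v -1.816 -0.521 -2.747
v -1.445 -0.314 -2.015
v -1.747 -0.938 -1.821
v -1.325 -0.941 -1.681
v -1.138 -0.555 -1.801
v -1.821 -0.551 -2.028
v 2.64 -2.358 -2.161
v 3.104 -2.103 -3.057
v 4.243 -1.146 -2.194
v 3.78 -1.402 -1.299
v 2.691 -1.697 -2.962
v 3.831 -0.74 -2.1
v 2.263 -1.501 -2.614
v 3.403 -0.544 -1.751
v 1.954 -1.578 -2.122
v 3.094 -0.621 -1.259
v 1.864 -1.902 -1.642
v 3.003 -0.945 -0.779
v 2.019 -2.371 -1.327
v 3.159 -1.414 -0.464
v 2.372 -2.836 -1.277
v 3.512 -1.879 -0.415
v 2.81 -3.15 -1.508
v 3.95 -2.193 -0.645
v 3.194 -3.212 -1.946
v 4.334 -2.255 -1.084
v 3.402 -3.003 -2.453
v 4.542 -2.046 -1.59
v 3.369 -2.59 -2.867
v 4.508 -1.633 -2.004
f 2 1 4
f 2 4 3
f 4 1 5
f 4 5 3
f 5 1 6
f 5 6 3
f 6 1 7
f 6 7 3
f 7 1 8
f 7 8 3
f 8 1 9
f 8 9 3
f 9 1 10
f 9 10 3
f 10 1 11
f 10 11 3
f 11 1 12
f 11 12 3
f 12 1 13
f 12 13 3
f 13 1 14
f 13 14 3
f 14 1 15
f 14 15 3
f 15 1 2
f 15 2 3
f 17 16 20
f 17 20 18
f 18 20 21
f 18 21 19
f 20 16 22
f 20 22 21
f 21 22 23
f 21 23 19
f 22 16 24
f 22 24 23
f 23 24 25
f 23 25 19
f 24 16 26
f 24 26 25
f 25 26 27
f 25 27 19
f 26 16 28
f 26 28 27
f 27 28 29
f 27 29 19
f 28 16 30
f 28 30 29
f 29 30 31
f 29 31 19
f 30 16 32
f 30 32 31
f 31 32 33
f 31 33 19
f 32 16 34
f 32 34 33
f 33 34 35
f 33 35 19
f 34 16 36
f 34 36 35
f 35 36 37
f 35 37 19
f 36 16 38
f 36 38 37
f 37 38 39
f 37 39 19
f 38 16 40
f 38 40 39
f 39 40 41
f 39 41 19
f 40 16 42
f 40 42 41
f 41 42 43
f 41 43 19
f 42 16 44
f 42 44 43
f 43 44 45
f 43 45 19
f 44 16 46
f 44 46 45
f 45 46 47
f 45 47 19
f 46 16 17
f 46 17 47
f 47 17 18
f 47 18 19
f 48 85 64
f 85 59 88
f 64 88 53
f 85 88 64
f 48 64 60
f 64 53 65
f 60 65 49
f 64 65 60
f 48 60 69
f 60 49 70
f 69 70 55
f 60 70 69
f 48 69 81
f 69 55 84
f 81 84 58
f 69 84 81
f 48 81 85
f 81 58 89
f 85 89 59
f 81 89 85
f 49 65 76
f 65 53 79
f 76 79 57
f 65 79 76
f 53 88 66
f 88 59 87
f 66 87 52
f 88 87 66
f 59 89 86
f 89 58 82
f 86 82 50
f 89 82 86
f 58 84 83
f 84 55 71
f 83 71 54
f 84 71 83
f 55 70 75
f 70 49 72
f 75 72 56
f 70 72 75
f 51 77 63
f 77 57 78
f 63 78 52
f 77 78 63
f 51 63 61
f 63 52 62
f 61 62 50
f 63 62 61
f 51 61 68
f 61 50 67
f 68 67 54
f 61 67 68
f 51 68 73
f 68 54 74
f 73 74 56
f 68 74 73
f 51 73 77
f 73 56 80
f 77 80 57
f 73 80 77
f 52 78 66
f 78 57 79
f 66 79 53
f 78 79 66
f 50 62 86
f 62 52 87
f 86 87 59
f 62 87 86
f 54 67 83
f 67 50 82
f 83 82 58
f 67 82 83
f 56 74 75
f 74 54 71
f 75 71 55
f 74 71 75
f 57 80 76
f 80 56 72
f 76 72 49
f 80 72 76
f 91 90 94
f 91 94 92
f 92 94 95
f 92 95 93
f 94 90 96
f 94 96 95
f 95 96 97
f 95 97 93
f 96 90 98
f 96 98 97
f 97 98 99
f 97 99 93
f 98 90 100
f 98 100 99
f 99 100 101
f 99 101 93
f 100 90 102
f 100 102 101
f 101 102 103
f 101 103 93
f 102 90 104
f 102 104 103
f 103 104 105
f 103 105 93
f 104 90 106
f 104 106 105
f 105 106 107
f 105 107 93
f 106 90 108
f 106 108 107
f 107 108 109
f 107 109 93
f 108 90 110
f 108 110 109
f 109 110 111
f 109 111 93
f 110 90 112
f 110 112 111
f 111 112 113
f 111 113 93
f 112 90 91
f 112 91 113
f 113 91 92
f 113 92 93



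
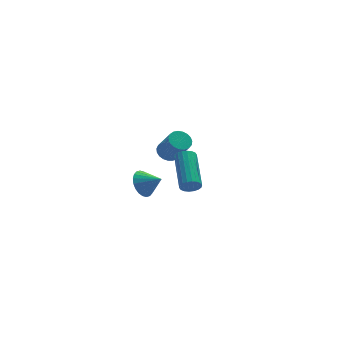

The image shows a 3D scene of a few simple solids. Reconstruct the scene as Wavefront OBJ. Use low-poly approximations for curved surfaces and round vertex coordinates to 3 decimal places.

v -0.066 1.023 -0.915
v 0.348 0.859 -1.603
v 0.666 0.397 -0.325
v 0.495 1.125 -1.504
v 0.557 1.376 -1.314
v 0.524 1.573 -1.064
v 0.401 1.686 -0.791
v 0.206 1.698 -0.538
v -0.029 1.607 -0.341
v -0.271 1.428 -0.232
v -0.481 1.187 -0.227
v -0.628 0.921 -0.327
v -0.69 0.67 -0.516
v -0.656 0.473 -0.766
v -0.533 0.36 -1.039
v -0.339 0.348 -1.293
v -0.103 0.439 -1.489
v 0.138 0.618 -1.598
v 1.977 3.078 -0.364
v 2.477 2.815 -0.664
v 2.823 1.979 0.643
v 2.323 2.242 0.944
v 2.586 3.032 -0.554
v 2.932 2.195 0.753
v 2.59 3.256 -0.412
v 2.936 2.42 0.895
v 2.488 3.45 -0.261
v 2.834 2.614 1.046
v 2.297 3.58 -0.127
v 2.643 2.743 1.18
v 2.051 3.622 -0.035
v 2.397 2.786 1.272
v 1.792 3.571 0.001
v 2.138 2.735 1.308
v 1.566 3.434 -0.027
v 1.912 2.598 1.28
v 1.41 3.236 -0.112
v 1.756 2.4 1.195
v 1.352 3.011 -0.241
v 1.698 2.174 1.066
v 1.403 2.797 -0.392
v 1.749 1.96 0.916
v 1.552 2.632 -0.537
v 1.898 1.795 0.77
v 1.776 2.544 -0.652
v 2.122 1.707 0.655
v 2.033 2.548 -0.718
v 2.379 1.712 0.589
v 2.282 2.644 -0.722
v 2.628 1.808 0.585
v 0.448 -4.244 2.352
v 0.68 -4.471 2.771
v 1.124 -2.582 3.547
v 0.892 -2.356 3.128
v 0.858 -4.45 2.618
v 1.302 -2.561 3.394
v 0.954 -4.388 2.412
v 1.399 -2.499 3.188
v 0.951 -4.298 2.194
v 1.395 -2.409 2.97
v 0.848 -4.197 2.007
v 1.292 -2.308 2.783
v 0.665 -4.105 1.889
v 1.11 -2.216 2.665
v 0.44 -4.041 1.862
v 0.884 -2.152 2.639
v 0.216 -4.018 1.933
v 0.66 -2.129 2.709
v 0.038 -4.039 2.086
v 0.482 -2.15 2.862
v -0.059 -4.101 2.292
v 0.386 -2.212 3.068
v -0.055 -4.191 2.51
v 0.389 -2.302 3.286
v 0.048 -4.292 2.697
v 0.492 -2.403 3.473
v 0.23 -4.384 2.815
v 0.675 -2.495 3.591
v 0.456 -4.448 2.841
v 0.9 -2.559 3.618
f 2 1 4
f 2 4 3
f 4 1 5
f 4 5 3
f 5 1 6
f 5 6 3
f 6 1 7
f 6 7 3
f 7 1 8
f 7 8 3
f 8 1 9
f 8 9 3
f 9 1 10
f 9 10 3
f 10 1 11
f 10 11 3
f 11 1 12
f 11 12 3
f 12 1 13
f 12 13 3
f 13 1 14
f 13 14 3
f 14 1 15
f 14 15 3
f 15 1 16
f 15 16 3
f 16 1 17
f 16 17 3
f 17 1 18
f 17 18 3
f 18 1 2
f 18 2 3
f 20 19 23
f 20 23 21
f 21 23 24
f 21 24 22
f 23 19 25
f 23 25 24
f 24 25 26
f 24 26 22
f 25 19 27
f 25 27 26
f 26 27 28
f 26 28 22
f 27 19 29
f 27 29 28
f 28 29 30
f 28 30 22
f 29 19 31
f 29 31 30
f 30 31 32
f 30 32 22
f 31 19 33
f 31 33 32
f 32 33 34
f 32 34 22
f 33 19 35
f 33 35 34
f 34 35 36
f 34 36 22
f 35 19 37
f 35 37 36
f 36 37 38
f 36 38 22
f 37 19 39
f 37 39 38
f 38 39 40
f 38 40 22
f 39 19 41
f 39 41 40
f 40 41 42
f 40 42 22
f 41 19 43
f 41 43 42
f 42 43 44
f 42 44 22
f 43 19 45
f 43 45 44
f 44 45 46
f 44 46 22
f 45 19 47
f 45 47 46
f 46 47 48
f 46 48 22
f 47 19 49
f 47 49 48
f 48 49 50
f 48 50 22
f 49 19 20
f 49 20 50
f 50 20 21
f 50 21 22
f 52 51 55
f 52 55 53
f 53 55 56
f 53 56 54
f 55 51 57
f 55 57 56
f 56 57 58
f 56 58 54
f 57 51 59
f 57 59 58
f 58 59 60
f 58 60 54
f 59 51 61
f 59 61 60
f 60 61 62
f 60 62 54
f 61 51 63
f 61 63 62
f 62 63 64
f 62 64 54
f 63 51 65
f 63 65 64
f 64 65 66
f 64 66 54
f 65 51 67
f 65 67 66
f 66 67 68
f 66 68 54
f 67 51 69
f 67 69 68
f 68 69 70
f 68 70 54
f 69 51 71
f 69 71 70
f 70 71 72
f 70 72 54
f 71 51 73
f 71 73 72
f 72 73 74
f 72 74 54
f 73 51 75
f 73 75 74
f 74 75 76
f 74 76 54
f 75 51 77
f 75 77 76
f 76 77 78
f 76 78 54
f 77 51 79
f 77 79 78
f 78 79 80
f 78 80 54
f 79 51 52
f 79 52 80
f 80 52 53
f 80 53 54



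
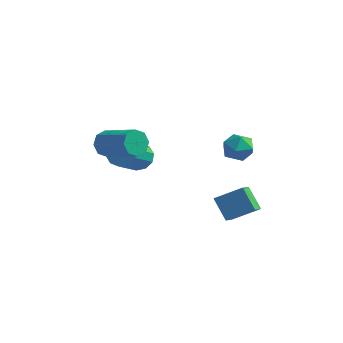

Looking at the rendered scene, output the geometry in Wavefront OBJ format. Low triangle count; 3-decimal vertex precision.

v 0.959 2.94 0.52
v 1.486 3.687 0.479
v 2.134 2.133 0.921
v 2.661 2.88 0.88
v 2.027 2.803 1.536
v 1.301 3.301 1.287
v 2.319 2.519 0.113
v 1.593 3.017 -0.136
v 2.326 3.426 0.227
v 2.146 3.602 1.106
v 1.474 2.218 0.294
v 1.294 2.394 1.173
v 1.763 0.759 -1.837
v 2.934 1.491 -1.068
v 1.493 1.799 -2.415
v 2.663 2.531 -1.646
v 2.677 0.409 -2.894
v 3.847 1.141 -2.125
v 2.406 1.449 -3.472
v 3.577 2.181 -2.703
v -2.406 0.492 -0.119
v -1.786 0.189 -0.599
v -1.715 -1.374 0.479
v -2.334 -1.072 0.959
v -1.572 0.464 -0.214
v -1.5 -1.099 0.864
v -1.676 0.75 0.207
v -1.604 -0.814 1.285
v -2.059 0.936 0.504
v -1.987 -0.627 1.581
v -2.574 0.953 0.562
v -2.503 -0.61 1.64
v -3.025 0.794 0.361
v -2.954 -0.769 1.439
v -3.24 0.519 -0.024
v -3.168 -1.044 1.054
v -3.136 0.234 -0.445
v -3.064 -1.33 0.633
v -2.753 0.047 -0.741
v -2.681 -1.516 0.336
v -2.237 0.03 -0.8
v -2.166 -1.533 0.278
v -1.66 -3.26 2.854
v -1.342 -2.942 2.228
v 0.597 -3.283 3.041
v 0.28 -3.6 3.666
v -1.45 -2.547 2.652
v 0.489 -2.887 3.464
v -1.681 -2.569 3.194
v 0.258 -2.909 4.006
v -1.899 -2.996 3.536
v 0.04 -3.336 4.349
v -1.977 -3.577 3.479
v -0.038 -3.918 4.292
v -1.869 -3.973 3.056
v 0.07 -4.313 3.868
v -1.638 -3.951 2.514
v 0.301 -4.291 3.326
v -1.42 -3.524 2.171
v 0.519 -3.864 2.984
f 1 12 6
f 1 6 2
f 1 2 8
f 1 8 11
f 1 11 12
f 2 6 10
f 6 12 5
f 12 11 3
f 11 8 7
f 8 2 9
f 4 10 5
f 4 5 3
f 4 3 7
f 4 7 9
f 4 9 10
f 5 10 6
f 3 5 12
f 7 3 11
f 9 7 8
f 10 9 2
f 14 16 13
f 17 14 13
f 13 16 15
f 15 17 13
f 14 20 16
f 18 14 17
f 18 20 14
f 16 20 15
f 19 17 15
f 15 20 19
f 19 18 17
f 20 18 19
f 22 21 25
f 22 25 23
f 23 25 26
f 23 26 24
f 25 21 27
f 25 27 26
f 26 27 28
f 26 28 24
f 27 21 29
f 27 29 28
f 28 29 30
f 28 30 24
f 29 21 31
f 29 31 30
f 30 31 32
f 30 32 24
f 31 21 33
f 31 33 32
f 32 33 34
f 32 34 24
f 33 21 35
f 33 35 34
f 34 35 36
f 34 36 24
f 35 21 37
f 35 37 36
f 36 37 38
f 36 38 24
f 37 21 39
f 37 39 38
f 38 39 40
f 38 40 24
f 39 21 41
f 39 41 40
f 40 41 42
f 40 42 24
f 41 21 22
f 41 22 42
f 42 22 23
f 42 23 24
f 44 43 47
f 44 47 45
f 45 47 48
f 45 48 46
f 47 43 49
f 47 49 48
f 48 49 50
f 48 50 46
f 49 43 51
f 49 51 50
f 50 51 52
f 50 52 46
f 51 43 53
f 51 53 52
f 52 53 54
f 52 54 46
f 53 43 55
f 53 55 54
f 54 55 56
f 54 56 46
f 55 43 57
f 55 57 56
f 56 57 58
f 56 58 46
f 57 43 59
f 57 59 58
f 58 59 60
f 58 60 46
f 59 43 44
f 59 44 60
f 60 44 45
f 60 45 46



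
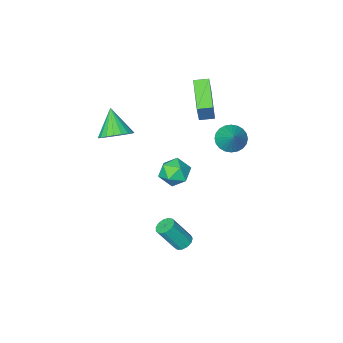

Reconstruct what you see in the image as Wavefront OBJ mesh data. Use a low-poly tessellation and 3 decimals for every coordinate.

v -1.266 -0.03 1.985
v -0.462 -0.23 1.794
v -0.754 0.97 3.095
v -0.515 0.025 1.589
v -0.683 0.272 1.444
v -0.94 0.473 1.382
v -1.246 0.597 1.411
v -1.555 0.625 1.527
v -1.82 0.554 1.714
v -2.001 0.394 1.941
v -2.07 0.169 2.175
v -2.016 -0.086 2.38
v -1.848 -0.333 2.525
v -1.591 -0.533 2.588
v -1.285 -0.657 2.558
v -0.976 -0.686 2.442
v -0.711 -0.615 2.256
v -0.53 -0.454 2.028
v 2.205 0.91 -4.176
v 2.69 1.119 -4.39
v 3.52 0.679 -2.938
v 3.035 0.47 -2.724
v 2.548 1.361 -4.236
v 3.378 0.921 -2.783
v 2.297 1.461 -4.062
v 3.127 1.021 -2.609
v 2.016 1.385 -3.925
v 2.846 0.945 -2.472
v 1.796 1.159 -3.867
v 2.626 0.719 -2.415
v 1.705 0.854 -3.908
v 2.535 0.413 -2.455
v 1.773 0.566 -4.034
v 2.603 0.126 -2.581
v 1.978 0.388 -4.205
v 2.808 -0.052 -2.752
v 2.255 0.375 -4.367
v 3.085 -0.065 -2.914
v 2.516 0.533 -4.469
v 3.346 0.092 -3.016
v 2.679 0.81 -4.477
v 3.509 0.37 -3.025
v -2.445 -3.746 2.779
v -2.027 -3.32 4.156
v -1.591 -2.054 1.997
v -1.173 -1.629 3.374
v -1.727 -4.151 2.686
v -1.309 -3.726 4.063
v -0.873 -2.46 1.904
v -0.455 -2.034 3.281
v 0.226 -1.472 -0.795
v 0.901 -0.919 -1.161
v 1.159 -2.681 -0.899
v 1.834 -2.128 -1.265
v 1.583 -2.03 -0.358
v 1.006 -1.283 -0.294
v 1.054 -2.317 -1.766
v 0.477 -1.57 -1.702
v 1.413 -1.441 -1.761
v 1.74 -1.264 -0.891
v 0.32 -2.336 -1.169
v 0.647 -2.159 -0.299
v 4.003 -2.644 2.724
v 4.74 -2.324 3.212
v 3.657 -3.756 3.976
v 4.452 -2.092 3.339
v 4.086 -1.955 3.359
v 3.706 -1.938 3.269
v 3.377 -2.043 3.085
v 3.157 -2.251 2.839
v 3.083 -2.528 2.573
v 3.168 -2.824 2.333
v 3.397 -3.09 2.16
v 3.731 -3.278 2.086
v 4.113 -3.357 2.121
v 4.475 -3.312 2.261
v 4.756 -3.152 2.481
v 4.906 -2.904 2.743
v 4.901 -2.611 3.001
f 2 1 4
f 2 4 3
f 4 1 5
f 4 5 3
f 5 1 6
f 5 6 3
f 6 1 7
f 6 7 3
f 7 1 8
f 7 8 3
f 8 1 9
f 8 9 3
f 9 1 10
f 9 10 3
f 10 1 11
f 10 11 3
f 11 1 12
f 11 12 3
f 12 1 13
f 12 13 3
f 13 1 14
f 13 14 3
f 14 1 15
f 14 15 3
f 15 1 16
f 15 16 3
f 16 1 17
f 16 17 3
f 17 1 18
f 17 18 3
f 18 1 2
f 18 2 3
f 20 19 23
f 20 23 21
f 21 23 24
f 21 24 22
f 23 19 25
f 23 25 24
f 24 25 26
f 24 26 22
f 25 19 27
f 25 27 26
f 26 27 28
f 26 28 22
f 27 19 29
f 27 29 28
f 28 29 30
f 28 30 22
f 29 19 31
f 29 31 30
f 30 31 32
f 30 32 22
f 31 19 33
f 31 33 32
f 32 33 34
f 32 34 22
f 33 19 35
f 33 35 34
f 34 35 36
f 34 36 22
f 35 19 37
f 35 37 36
f 36 37 38
f 36 38 22
f 37 19 39
f 37 39 38
f 38 39 40
f 38 40 22
f 39 19 41
f 39 41 40
f 40 41 42
f 40 42 22
f 41 19 20
f 41 20 42
f 42 20 21
f 42 21 22
f 44 46 43
f 47 44 43
f 43 46 45
f 45 47 43
f 44 50 46
f 48 44 47
f 48 50 44
f 46 50 45
f 49 47 45
f 45 50 49
f 49 48 47
f 50 48 49
f 51 62 56
f 51 56 52
f 51 52 58
f 51 58 61
f 51 61 62
f 52 56 60
f 56 62 55
f 62 61 53
f 61 58 57
f 58 52 59
f 54 60 55
f 54 55 53
f 54 53 57
f 54 57 59
f 54 59 60
f 55 60 56
f 53 55 62
f 57 53 61
f 59 57 58
f 60 59 52
f 64 63 66
f 64 66 65
f 66 63 67
f 66 67 65
f 67 63 68
f 67 68 65
f 68 63 69
f 68 69 65
f 69 63 70
f 69 70 65
f 70 63 71
f 70 71 65
f 71 63 72
f 71 72 65
f 72 63 73
f 72 73 65
f 73 63 74
f 73 74 65
f 74 63 75
f 74 75 65
f 75 63 76
f 75 76 65
f 76 63 77
f 76 77 65
f 77 63 78
f 77 78 65
f 78 63 79
f 78 79 65
f 79 63 64
f 79 64 65



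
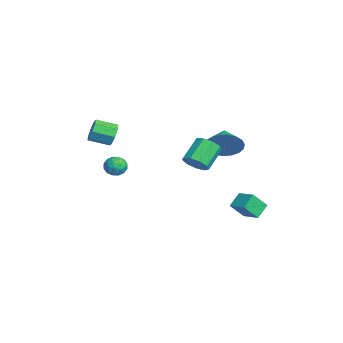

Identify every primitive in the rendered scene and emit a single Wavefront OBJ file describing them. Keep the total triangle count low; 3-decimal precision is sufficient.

v 1.988 0.668 2.758
v 2.342 0.346 3.373
v 1.467 1.19 4.318
v 1.112 1.512 3.702
v 2.603 0.786 3.222
v 1.728 1.63 4.167
v 2.576 1.171 2.853
v 1.701 2.015 3.798
v 2.274 1.32 2.44
v 1.398 2.164 3.385
v 1.837 1.164 2.175
v 0.962 2.009 3.12
v 1.472 0.776 2.183
v 0.596 1.62 3.128
v 1.347 0.337 2.46
v 0.472 1.182 3.404
v 1.522 0.053 2.876
v 0.647 0.897 3.821
v 1.915 0.057 3.237
v 1.04 0.901 4.182
v 1.245 3.89 -0.85
v 1.378 3.106 0.062
v 2.202 4.45 -0.509
v 2.335 3.666 0.403
v 1.805 3.294 -1.443
v 1.938 2.51 -0.531
v 2.762 3.854 -1.102
v 2.895 3.07 -0.19
v 0.778 2.411 3.392
v 1.197 2.967 4.191
v -0.458 2.629 3.888
v 1.131 3.279 3.887
v 1.003 3.441 3.498
v 0.836 3.425 3.09
v 0.66 3.234 2.734
v 0.504 2.9 2.492
v 0.395 2.481 2.406
v 0.353 2.051 2.49
v 0.384 1.683 2.73
v 0.483 1.44 3.085
v 0.634 1.365 3.492
v 0.809 1.472 3.882
v 0.979 1.74 4.188
v 1.114 2.124 4.356
v 1.192 2.558 4.357
v -2.499 -2.979 2.992
v -2.115 -2.832 3.607
v -2.297 -4.014 4.003
v -2.681 -4.161 3.388
v -2.669 -2.727 3.667
v -2.851 -3.909 4.063
v -3.123 -2.769 3.331
v -3.305 -3.951 3.727
v -3.211 -2.935 2.796
v -3.393 -4.117 3.192
v -2.883 -3.126 2.377
v -3.065 -4.308 2.773
v -2.329 -3.231 2.317
v -2.511 -4.413 2.713
v -1.875 -3.189 2.653
v -2.057 -4.371 3.049
v -1.787 -3.023 3.188
v -1.969 -4.205 3.584
v -2.693 -2.537 0.524
v -2.174 -2.33 0.935
v -2.306 -3.59 0.565
v -1.787 -3.383 0.976
v -2.438 -3.385 1.215
v -2.678 -2.734 1.189
v -1.802 -3.186 0.311
v -2.042 -2.535 0.285
v -1.623 -2.731 0.803
v -2.017 -2.854 1.362
v -2.463 -3.066 0.138
v -2.857 -3.189 0.697
v -2.468 -2.341 0.726
v -2.012 -3.579 0.774
v -2.395 -3.58 0.915
v -2.09 -3.458 1.156
v -2.764 -2.579 0.875
v -2.459 -2.457 1.117
v -2.614 -3.077 1.281
v -2.021 -3.463 0.383
v -1.716 -3.341 0.625
v -2.39 -2.462 0.344
v -2.085 -2.34 0.585
v -1.866 -2.843 0.219
v -1.839 -2.455 0.89
v -1.611 -3.074 0.914
v -1.62 -2.958 0.523
v -1.761 -2.576 0.508
v -2.07 -2.527 1.218
v -1.842 -3.146 1.243
v -2.225 -3.147 1.383
v -2.366 -2.765 1.368
v -1.746 -2.763 1.141
v -2.638 -2.774 0.257
v -2.41 -3.393 0.282
v -2.114 -3.155 0.132
v -2.255 -2.773 0.117
v -2.869 -2.846 0.586
v -2.641 -3.465 0.61
v -2.719 -3.344 0.992
v -2.86 -2.962 0.977
v -2.734 -3.157 0.359
f 2 1 5
f 2 5 3
f 3 5 6
f 3 6 4
f 5 1 7
f 5 7 6
f 6 7 8
f 6 8 4
f 7 1 9
f 7 9 8
f 8 9 10
f 8 10 4
f 9 1 11
f 9 11 10
f 10 11 12
f 10 12 4
f 11 1 13
f 11 13 12
f 12 13 14
f 12 14 4
f 13 1 15
f 13 15 14
f 14 15 16
f 14 16 4
f 15 1 17
f 15 17 16
f 16 17 18
f 16 18 4
f 17 1 19
f 17 19 18
f 18 19 20
f 18 20 4
f 19 1 2
f 19 2 20
f 20 2 3
f 20 3 4
f 22 24 21
f 25 22 21
f 21 24 23
f 23 25 21
f 22 28 24
f 26 22 25
f 26 28 22
f 24 28 23
f 27 25 23
f 23 28 27
f 27 26 25
f 28 26 27
f 30 29 32
f 30 32 31
f 32 29 33
f 32 33 31
f 33 29 34
f 33 34 31
f 34 29 35
f 34 35 31
f 35 29 36
f 35 36 31
f 36 29 37
f 36 37 31
f 37 29 38
f 37 38 31
f 38 29 39
f 38 39 31
f 39 29 40
f 39 40 31
f 40 29 41
f 40 41 31
f 41 29 42
f 41 42 31
f 42 29 43
f 42 43 31
f 43 29 44
f 43 44 31
f 44 29 45
f 44 45 31
f 45 29 30
f 45 30 31
f 47 46 50
f 47 50 48
f 48 50 51
f 48 51 49
f 50 46 52
f 50 52 51
f 51 52 53
f 51 53 49
f 52 46 54
f 52 54 53
f 53 54 55
f 53 55 49
f 54 46 56
f 54 56 55
f 55 56 57
f 55 57 49
f 56 46 58
f 56 58 57
f 57 58 59
f 57 59 49
f 58 46 60
f 58 60 59
f 59 60 61
f 59 61 49
f 60 46 62
f 60 62 61
f 61 62 63
f 61 63 49
f 62 46 47
f 62 47 63
f 63 47 48
f 63 48 49
f 64 101 80
f 101 75 104
f 80 104 69
f 101 104 80
f 64 80 76
f 80 69 81
f 76 81 65
f 80 81 76
f 64 76 85
f 76 65 86
f 85 86 71
f 76 86 85
f 64 85 97
f 85 71 100
f 97 100 74
f 85 100 97
f 64 97 101
f 97 74 105
f 101 105 75
f 97 105 101
f 65 81 92
f 81 69 95
f 92 95 73
f 81 95 92
f 69 104 82
f 104 75 103
f 82 103 68
f 104 103 82
f 75 105 102
f 105 74 98
f 102 98 66
f 105 98 102
f 74 100 99
f 100 71 87
f 99 87 70
f 100 87 99
f 71 86 91
f 86 65 88
f 91 88 72
f 86 88 91
f 67 93 79
f 93 73 94
f 79 94 68
f 93 94 79
f 67 79 77
f 79 68 78
f 77 78 66
f 79 78 77
f 67 77 84
f 77 66 83
f 84 83 70
f 77 83 84
f 67 84 89
f 84 70 90
f 89 90 72
f 84 90 89
f 67 89 93
f 89 72 96
f 93 96 73
f 89 96 93
f 68 94 82
f 94 73 95
f 82 95 69
f 94 95 82
f 66 78 102
f 78 68 103
f 102 103 75
f 78 103 102
f 70 83 99
f 83 66 98
f 99 98 74
f 83 98 99
f 72 90 91
f 90 70 87
f 91 87 71
f 90 87 91
f 73 96 92
f 96 72 88
f 92 88 65
f 96 88 92



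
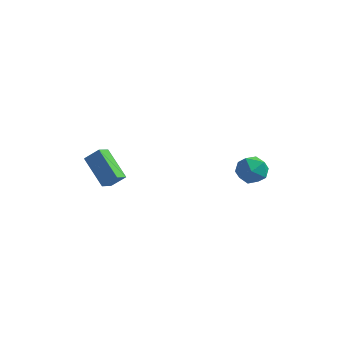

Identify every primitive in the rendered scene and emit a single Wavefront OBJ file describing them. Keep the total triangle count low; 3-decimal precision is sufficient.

v -3.687 -3.091 2.316
v -5.203 -2.224 3.636
v -3.555 -2.286 1.938
v -5.072 -1.418 3.258
v -2.888 -2.862 3.082
v -4.405 -1.994 4.402
v -2.757 -2.056 2.704
v -4.273 -1.189 4.024
v 1.987 2.118 2.82
v 2.595 2.693 2.167
v 3.265 0.987 3.013
v 3.873 1.562 2.36
v 3.621 1.939 3.32
v 2.831 2.638 3.201
v 3.029 1.042 1.979
v 2.239 1.741 1.86
v 3.239 2.028 1.647
v 3.605 2.583 2.475
v 2.255 1.097 2.705
v 2.621 1.652 3.533
f 2 4 1
f 5 2 1
f 1 4 3
f 3 5 1
f 2 8 4
f 6 2 5
f 6 8 2
f 4 8 3
f 7 5 3
f 3 8 7
f 7 6 5
f 8 6 7
f 9 20 14
f 9 14 10
f 9 10 16
f 9 16 19
f 9 19 20
f 10 14 18
f 14 20 13
f 20 19 11
f 19 16 15
f 16 10 17
f 12 18 13
f 12 13 11
f 12 11 15
f 12 15 17
f 12 17 18
f 13 18 14
f 11 13 20
f 15 11 19
f 17 15 16
f 18 17 10



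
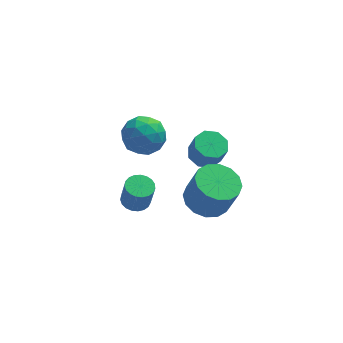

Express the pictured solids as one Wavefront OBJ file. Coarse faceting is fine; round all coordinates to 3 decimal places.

v 0.714 2.426 -0.664
v 1.419 2.082 -0.935
v 1.672 1.73 0.173
v 0.966 2.074 0.444
v 1.495 2.688 -0.759
v 1.748 2.335 0.349
v 1.114 3.14 -0.528
v 1.367 2.788 0.58
v 0.498 3.175 -0.377
v 0.751 2.822 0.731
v 0.008 2.77 -0.393
v 0.261 2.418 0.715
v -0.068 2.165 -0.569
v 0.185 1.812 0.539
v 0.313 1.712 -0.8
v 0.566 1.36 0.308
v 0.929 1.678 -0.951
v 1.182 1.325 0.157
v -3.029 -3.31 2.581
v -2.527 -3.698 2.44
v -2.348 -3.917 3.678
v -2.851 -3.53 3.819
v -2.407 -3.457 2.465
v -2.228 -3.676 3.703
v -2.394 -3.191 2.511
v -2.216 -3.41 3.749
v -2.492 -2.945 2.568
v -2.313 -3.165 3.806
v -2.682 -2.763 2.628
v -2.503 -2.982 3.866
v -2.932 -2.675 2.68
v -2.754 -2.895 3.918
v -3.199 -2.697 2.714
v -3.021 -2.917 3.952
v -3.437 -2.825 2.726
v -3.258 -3.045 3.964
v -3.604 -3.037 2.712
v -3.426 -3.257 3.95
v -3.672 -3.296 2.676
v -3.494 -3.516 3.914
v -3.629 -3.558 2.624
v -3.45 -3.777 3.862
v -3.482 -3.777 2.564
v -3.303 -3.996 3.802
v -3.257 -3.915 2.507
v -3.078 -4.134 3.745
v -2.992 -3.948 2.462
v -2.813 -4.168 3.7
v -2.734 -3.872 2.439
v -2.555 -4.091 3.677
v 0.232 -1.627 0.32
v 1.205 -1.204 0.117
v 1.68 -1.53 1.717
v 0.708 -1.953 1.92
v 0.895 -0.775 0.297
v 1.371 -1.1 1.896
v 0.408 -0.574 0.482
v 0.883 -0.899 2.082
v -0.127 -0.655 0.625
v 0.349 -0.981 2.224
v -0.565 -0.997 0.685
v -0.09 -1.322 2.285
v -0.79 -1.507 0.648
v -0.315 -1.833 2.248
v -0.74 -2.05 0.523
v -0.265 -2.376 2.123
v -0.431 -2.48 0.344
v 0.045 -2.805 1.943
v 0.057 -2.681 0.158
v 0.532 -3.006 1.758
v 0.591 -2.599 0.016
v 1.067 -2.925 1.615
v 1.03 -2.258 -0.045
v 1.505 -2.583 1.555
v 1.255 -1.747 -0.008
v 1.73 -2.073 1.592
v -1.902 0.612 2.437
v -1.327 0.057 3.136
v -3.233 0.603 3.524
v -2.658 0.048 4.223
v -2.41 1.06 4.016
v -1.588 1.065 3.344
v -2.972 -0.405 3.316
v -2.15 -0.4 2.644
v -1.988 -0.571 3.68
v -1.641 0.334 4.112
v -2.919 0.326 2.548
v -2.572 1.231 2.98
v -1.498 0.335 2.691
v -3.062 0.325 3.969
v -2.917 0.919 3.847
v -2.578 0.593 4.258
v -1.651 0.928 2.813
v -1.313 0.602 3.224
v -1.95 1.191 3.741
v -3.247 0.058 3.436
v -2.909 -0.268 3.847
v -1.982 0.067 2.402
v -1.643 -0.259 2.813
v -2.61 -0.531 2.919
v -1.548 -0.36 3.422
v -2.33 -0.366 4.061
v -2.515 -0.632 3.527
v -2.032 -0.629 3.132
v -1.344 0.172 3.676
v -2.126 0.167 4.315
v -1.981 0.761 4.193
v -1.498 0.765 3.798
v -1.733 -0.197 3.995
v -2.434 0.493 2.345
v -3.216 0.488 2.984
v -3.062 -0.105 2.862
v -2.579 -0.101 2.467
v -2.23 1.026 2.599
v -3.012 1.02 3.238
v -2.528 1.289 3.528
v -2.045 1.292 3.133
v -2.827 0.857 2.665
f 2 1 5
f 2 5 3
f 3 5 6
f 3 6 4
f 5 1 7
f 5 7 6
f 6 7 8
f 6 8 4
f 7 1 9
f 7 9 8
f 8 9 10
f 8 10 4
f 9 1 11
f 9 11 10
f 10 11 12
f 10 12 4
f 11 1 13
f 11 13 12
f 12 13 14
f 12 14 4
f 13 1 15
f 13 15 14
f 14 15 16
f 14 16 4
f 15 1 17
f 15 17 16
f 16 17 18
f 16 18 4
f 17 1 2
f 17 2 18
f 18 2 3
f 18 3 4
f 20 19 23
f 20 23 21
f 21 23 24
f 21 24 22
f 23 19 25
f 23 25 24
f 24 25 26
f 24 26 22
f 25 19 27
f 25 27 26
f 26 27 28
f 26 28 22
f 27 19 29
f 27 29 28
f 28 29 30
f 28 30 22
f 29 19 31
f 29 31 30
f 30 31 32
f 30 32 22
f 31 19 33
f 31 33 32
f 32 33 34
f 32 34 22
f 33 19 35
f 33 35 34
f 34 35 36
f 34 36 22
f 35 19 37
f 35 37 36
f 36 37 38
f 36 38 22
f 37 19 39
f 37 39 38
f 38 39 40
f 38 40 22
f 39 19 41
f 39 41 40
f 40 41 42
f 40 42 22
f 41 19 43
f 41 43 42
f 42 43 44
f 42 44 22
f 43 19 45
f 43 45 44
f 44 45 46
f 44 46 22
f 45 19 47
f 45 47 46
f 46 47 48
f 46 48 22
f 47 19 49
f 47 49 48
f 48 49 50
f 48 50 22
f 49 19 20
f 49 20 50
f 50 20 21
f 50 21 22
f 52 51 55
f 52 55 53
f 53 55 56
f 53 56 54
f 55 51 57
f 55 57 56
f 56 57 58
f 56 58 54
f 57 51 59
f 57 59 58
f 58 59 60
f 58 60 54
f 59 51 61
f 59 61 60
f 60 61 62
f 60 62 54
f 61 51 63
f 61 63 62
f 62 63 64
f 62 64 54
f 63 51 65
f 63 65 64
f 64 65 66
f 64 66 54
f 65 51 67
f 65 67 66
f 66 67 68
f 66 68 54
f 67 51 69
f 67 69 68
f 68 69 70
f 68 70 54
f 69 51 71
f 69 71 70
f 70 71 72
f 70 72 54
f 71 51 73
f 71 73 72
f 72 73 74
f 72 74 54
f 73 51 75
f 73 75 74
f 74 75 76
f 74 76 54
f 75 51 52
f 75 52 76
f 76 52 53
f 76 53 54
f 77 114 93
f 114 88 117
f 93 117 82
f 114 117 93
f 77 93 89
f 93 82 94
f 89 94 78
f 93 94 89
f 77 89 98
f 89 78 99
f 98 99 84
f 89 99 98
f 77 98 110
f 98 84 113
f 110 113 87
f 98 113 110
f 77 110 114
f 110 87 118
f 114 118 88
f 110 118 114
f 78 94 105
f 94 82 108
f 105 108 86
f 94 108 105
f 82 117 95
f 117 88 116
f 95 116 81
f 117 116 95
f 88 118 115
f 118 87 111
f 115 111 79
f 118 111 115
f 87 113 112
f 113 84 100
f 112 100 83
f 113 100 112
f 84 99 104
f 99 78 101
f 104 101 85
f 99 101 104
f 80 106 92
f 106 86 107
f 92 107 81
f 106 107 92
f 80 92 90
f 92 81 91
f 90 91 79
f 92 91 90
f 80 90 97
f 90 79 96
f 97 96 83
f 90 96 97
f 80 97 102
f 97 83 103
f 102 103 85
f 97 103 102
f 80 102 106
f 102 85 109
f 106 109 86
f 102 109 106
f 81 107 95
f 107 86 108
f 95 108 82
f 107 108 95
f 79 91 115
f 91 81 116
f 115 116 88
f 91 116 115
f 83 96 112
f 96 79 111
f 112 111 87
f 96 111 112
f 85 103 104
f 103 83 100
f 104 100 84
f 103 100 104
f 86 109 105
f 109 85 101
f 105 101 78
f 109 101 105



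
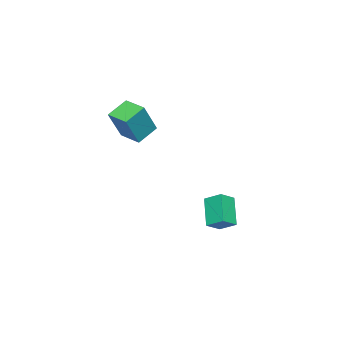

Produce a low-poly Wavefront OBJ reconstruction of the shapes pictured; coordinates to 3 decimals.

v -3.052 -3.031 3.009
v -2.139 -3.174 4.6
v -2.693 -1.912 2.903
v -1.78 -2.054 4.494
v -2.06 -3.406 2.406
v -1.147 -3.548 3.997
v -1.701 -2.286 2.3
v -0.788 -2.429 3.891
v -3.908 0.572 -1.808
v -3.175 0.261 -1.326
v -3.875 1.434 -1.303
v -3.142 1.123 -0.821
v -2.898 1.197 -2.939
v -2.165 0.886 -2.457
v -2.865 2.059 -2.434
v -2.132 1.748 -1.952
f 2 4 1
f 5 2 1
f 1 4 3
f 3 5 1
f 2 8 4
f 6 2 5
f 6 8 2
f 4 8 3
f 7 5 3
f 3 8 7
f 7 6 5
f 8 6 7
f 10 12 9
f 13 10 9
f 9 12 11
f 11 13 9
f 10 16 12
f 14 10 13
f 14 16 10
f 12 16 11
f 15 13 11
f 11 16 15
f 15 14 13
f 16 14 15



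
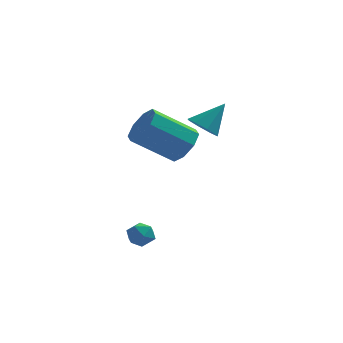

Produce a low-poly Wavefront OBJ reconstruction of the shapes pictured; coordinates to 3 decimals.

v 1.82 3.539 1.295
v 2.45 3.577 0.788
v 2.74 4.141 2.485
v 2.112 4.097 0.786
v 1.603 4.29 1.083
v 1.221 4.043 1.504
v 1.189 3.5 1.803
v 1.527 2.981 1.804
v 2.036 2.788 1.508
v 2.419 3.035 1.087
v 1.201 0.987 1.296
v 1.778 0.777 2.035
v 0.036 0.444 3.302
v -0.541 0.653 2.564
v 1.616 1.492 1.999
v -0.127 1.159 3.266
v 1.21 1.912 1.552
v -0.532 1.579 2.819
v 0.8 1.789 0.956
v -0.943 1.456 2.223
v 0.624 1.196 0.558
v -1.118 0.863 1.825
v 0.787 0.481 0.594
v -0.956 0.148 1.861
v 1.192 0.061 1.041
v -0.55 -0.272 2.308
v 1.603 0.184 1.637
v -0.14 -0.149 2.904
v -1.088 -0.56 -2.902
v -0.558 -0.306 -2.574
v -0.422 -1.174 -3.506
v 0.108 -0.92 -3.178
v -0.32 -1.33 -2.859
v -0.732 -0.951 -2.486
v -0.248 -0.529 -3.594
v -0.66 -0.15 -3.221
v -0.039 -0.288 -3.002
v -0.083 -0.782 -2.548
v -0.897 -0.698 -3.532
v -0.941 -1.192 -3.078
f 2 1 4
f 2 4 3
f 4 1 5
f 4 5 3
f 5 1 6
f 5 6 3
f 6 1 7
f 6 7 3
f 7 1 8
f 7 8 3
f 8 1 9
f 8 9 3
f 9 1 10
f 9 10 3
f 10 1 2
f 10 2 3
f 12 11 15
f 12 15 13
f 13 15 16
f 13 16 14
f 15 11 17
f 15 17 16
f 16 17 18
f 16 18 14
f 17 11 19
f 17 19 18
f 18 19 20
f 18 20 14
f 19 11 21
f 19 21 20
f 20 21 22
f 20 22 14
f 21 11 23
f 21 23 22
f 22 23 24
f 22 24 14
f 23 11 25
f 23 25 24
f 24 25 26
f 24 26 14
f 25 11 27
f 25 27 26
f 26 27 28
f 26 28 14
f 27 11 12
f 27 12 28
f 28 12 13
f 28 13 14
f 29 40 34
f 29 34 30
f 29 30 36
f 29 36 39
f 29 39 40
f 30 34 38
f 34 40 33
f 40 39 31
f 39 36 35
f 36 30 37
f 32 38 33
f 32 33 31
f 32 31 35
f 32 35 37
f 32 37 38
f 33 38 34
f 31 33 40
f 35 31 39
f 37 35 36
f 38 37 30



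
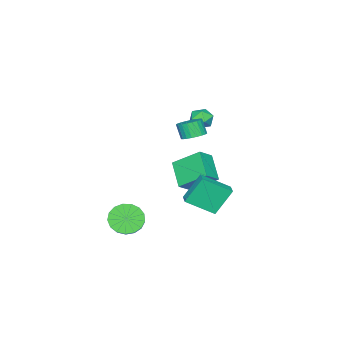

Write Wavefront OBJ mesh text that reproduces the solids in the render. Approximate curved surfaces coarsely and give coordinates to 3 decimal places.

v -2.507 0.828 2.071
v -2.089 1.255 2.601
v -1.531 -0.015 1.979
v -1.113 0.412 2.509
v -1.764 0.011 2.743
v -2.367 0.533 2.8
v -1.253 0.707 1.78
v -1.856 1.229 1.837
v -1.314 1.18 2.422
v -1.629 0.75 3.017
v -1.991 0.49 1.563
v -2.306 0.06 2.158
v 2.982 -1.301 -4.392
v 3.627 -2.14 -4.454
v 4.903 -1.238 -3.391
v 4.258 -0.399 -3.328
v 3.759 -1.855 -4.853
v 5.035 -0.953 -3.79
v 3.713 -1.444 -5.147
v 4.988 -0.542 -4.083
v 3.499 -1 -5.267
v 4.774 -0.098 -4.203
v 3.167 -0.625 -5.187
v 4.442 0.277 -4.123
v 2.792 -0.405 -4.925
v 4.068 0.498 -3.861
v 2.461 -0.39 -4.54
v 3.737 0.512 -3.477
v 2.25 -0.584 -4.122
v 3.526 0.318 -3.058
v 2.206 -0.942 -3.765
v 3.482 -0.04 -2.702
v 2.34 -1.383 -3.552
v 3.616 -0.48 -2.489
v 2.621 -1.804 -3.532
v 3.897 -0.902 -2.468
v 2.985 -2.111 -3.708
v 4.261 -1.209 -2.644
v 3.348 -2.232 -4.041
v 4.624 -1.33 -2.977
v -1.688 1.562 -4.972
v -2.568 2.191 -3.29
v -1.04 2.113 -4.838
v -1.921 2.742 -3.156
v -0.679 0.118 -3.904
v -1.56 0.747 -2.222
v -0.032 0.669 -3.77
v -0.912 1.298 -2.088
v 0.521 1.652 2.271
v 1.183 1.951 2.527
v 1.021 1.506 3.465
v 0.359 1.208 3.209
v 0.989 2.169 2.598
v 0.827 1.724 3.535
v 0.724 2.309 2.618
v 0.562 1.864 3.556
v 0.428 2.349 2.586
v 0.266 1.904 3.523
v 0.146 2.283 2.506
v -0.016 1.838 3.443
v -0.078 2.121 2.39
v -0.24 1.676 3.327
v -0.212 1.888 2.256
v -0.374 1.443 3.193
v -0.234 1.618 2.125
v -0.396 1.173 3.062
v -0.141 1.354 2.015
v -0.303 0.909 2.953
v 0.053 1.136 1.945
v -0.109 0.691 2.882
v 0.318 0.996 1.924
v 0.156 0.551 2.862
v 0.614 0.956 1.957
v 0.452 0.511 2.894
v 0.896 1.022 2.037
v 0.734 0.577 2.974
v 1.12 1.184 2.153
v 0.958 0.739 3.09
v 1.254 1.417 2.287
v 1.092 0.972 3.224
v 1.276 1.687 2.418
v 1.114 1.242 3.355
v -2.898 -0.804 -4.769
v -3.996 -2.015 -3.65
v -3.444 0.81 -3.558
v -4.542 -0.401 -2.44
v -1.918 -1.019 -4.04
v -3.016 -2.23 -2.922
v -2.464 0.595 -2.83
v -3.562 -0.616 -1.711
f 1 12 6
f 1 6 2
f 1 2 8
f 1 8 11
f 1 11 12
f 2 6 10
f 6 12 5
f 12 11 3
f 11 8 7
f 8 2 9
f 4 10 5
f 4 5 3
f 4 3 7
f 4 7 9
f 4 9 10
f 5 10 6
f 3 5 12
f 7 3 11
f 9 7 8
f 10 9 2
f 14 13 17
f 14 17 15
f 15 17 18
f 15 18 16
f 17 13 19
f 17 19 18
f 18 19 20
f 18 20 16
f 19 13 21
f 19 21 20
f 20 21 22
f 20 22 16
f 21 13 23
f 21 23 22
f 22 23 24
f 22 24 16
f 23 13 25
f 23 25 24
f 24 25 26
f 24 26 16
f 25 13 27
f 25 27 26
f 26 27 28
f 26 28 16
f 27 13 29
f 27 29 28
f 28 29 30
f 28 30 16
f 29 13 31
f 29 31 30
f 30 31 32
f 30 32 16
f 31 13 33
f 31 33 32
f 32 33 34
f 32 34 16
f 33 13 35
f 33 35 34
f 34 35 36
f 34 36 16
f 35 13 37
f 35 37 36
f 36 37 38
f 36 38 16
f 37 13 39
f 37 39 38
f 38 39 40
f 38 40 16
f 39 13 14
f 39 14 40
f 40 14 15
f 40 15 16
f 42 44 41
f 45 42 41
f 41 44 43
f 43 45 41
f 42 48 44
f 46 42 45
f 46 48 42
f 44 48 43
f 47 45 43
f 43 48 47
f 47 46 45
f 48 46 47
f 50 49 53
f 50 53 51
f 51 53 54
f 51 54 52
f 53 49 55
f 53 55 54
f 54 55 56
f 54 56 52
f 55 49 57
f 55 57 56
f 56 57 58
f 56 58 52
f 57 49 59
f 57 59 58
f 58 59 60
f 58 60 52
f 59 49 61
f 59 61 60
f 60 61 62
f 60 62 52
f 61 49 63
f 61 63 62
f 62 63 64
f 62 64 52
f 63 49 65
f 63 65 64
f 64 65 66
f 64 66 52
f 65 49 67
f 65 67 66
f 66 67 68
f 66 68 52
f 67 49 69
f 67 69 68
f 68 69 70
f 68 70 52
f 69 49 71
f 69 71 70
f 70 71 72
f 70 72 52
f 71 49 73
f 71 73 72
f 72 73 74
f 72 74 52
f 73 49 75
f 73 75 74
f 74 75 76
f 74 76 52
f 75 49 77
f 75 77 76
f 76 77 78
f 76 78 52
f 77 49 79
f 77 79 78
f 78 79 80
f 78 80 52
f 79 49 81
f 79 81 80
f 80 81 82
f 80 82 52
f 81 49 50
f 81 50 82
f 82 50 51
f 82 51 52
f 84 86 83
f 87 84 83
f 83 86 85
f 85 87 83
f 84 90 86
f 88 84 87
f 88 90 84
f 86 90 85
f 89 87 85
f 85 90 89
f 89 88 87
f 90 88 89

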